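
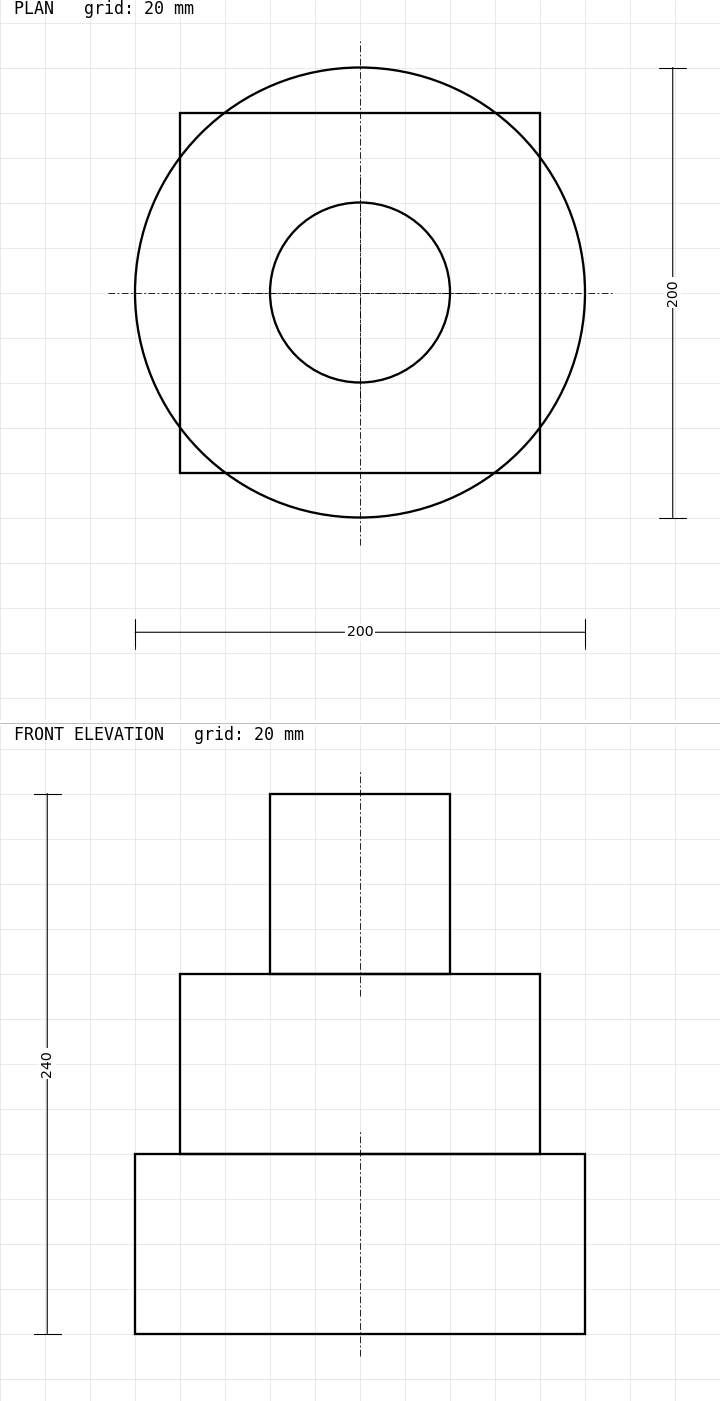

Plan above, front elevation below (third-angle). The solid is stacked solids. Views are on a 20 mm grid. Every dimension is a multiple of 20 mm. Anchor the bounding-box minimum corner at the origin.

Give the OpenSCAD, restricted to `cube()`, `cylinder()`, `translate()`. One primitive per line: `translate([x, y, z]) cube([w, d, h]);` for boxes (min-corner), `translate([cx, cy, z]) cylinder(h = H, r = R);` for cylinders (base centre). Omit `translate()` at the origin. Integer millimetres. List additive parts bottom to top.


translate([100, 100, 0]) cylinder(h = 80, r = 100);
translate([20, 20, 80]) cube([160, 160, 80]);
translate([100, 100, 160]) cylinder(h = 80, r = 40);


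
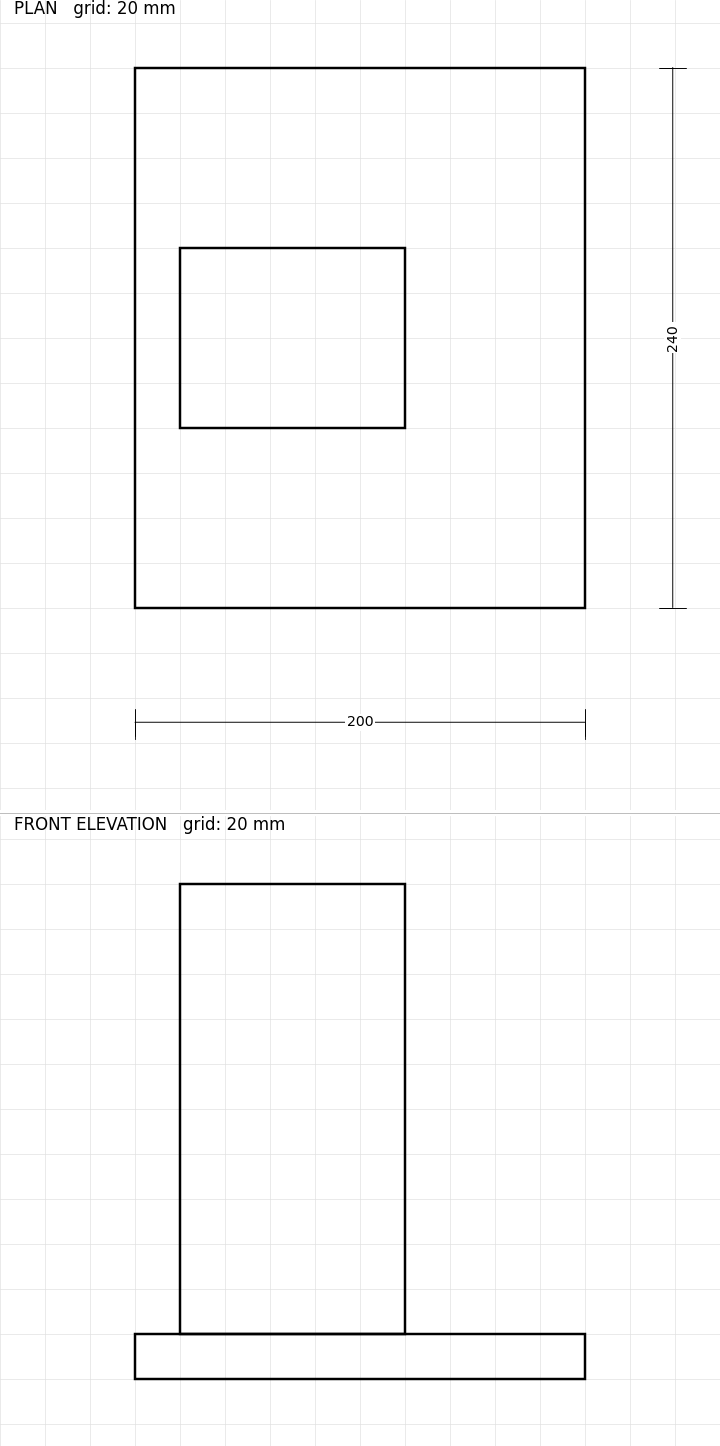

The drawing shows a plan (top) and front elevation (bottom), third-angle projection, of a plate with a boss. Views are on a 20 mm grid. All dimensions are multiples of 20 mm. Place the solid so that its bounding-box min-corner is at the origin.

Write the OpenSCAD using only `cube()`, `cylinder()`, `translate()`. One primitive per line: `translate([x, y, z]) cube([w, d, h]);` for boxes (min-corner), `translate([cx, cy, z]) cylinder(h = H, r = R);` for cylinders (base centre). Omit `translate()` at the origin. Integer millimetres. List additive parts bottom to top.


cube([200, 240, 20]);
translate([20, 80, 20]) cube([100, 80, 200]);


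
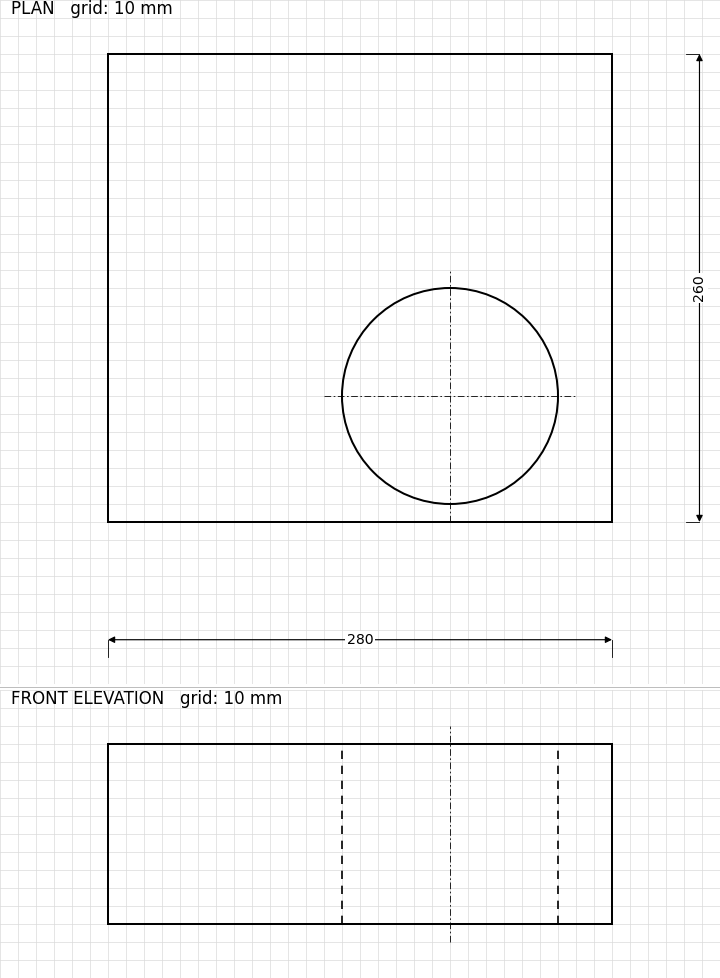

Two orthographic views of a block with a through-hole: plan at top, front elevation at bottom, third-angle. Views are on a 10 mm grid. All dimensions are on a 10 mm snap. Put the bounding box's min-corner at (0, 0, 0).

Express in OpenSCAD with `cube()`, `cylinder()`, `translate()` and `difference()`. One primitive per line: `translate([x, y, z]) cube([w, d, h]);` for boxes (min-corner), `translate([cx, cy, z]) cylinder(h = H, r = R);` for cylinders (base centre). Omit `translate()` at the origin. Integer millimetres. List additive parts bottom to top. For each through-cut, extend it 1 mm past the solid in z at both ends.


difference() {
  cube([280, 260, 100]);
  translate([190, 70, -1]) cylinder(h = 102, r = 60);
}


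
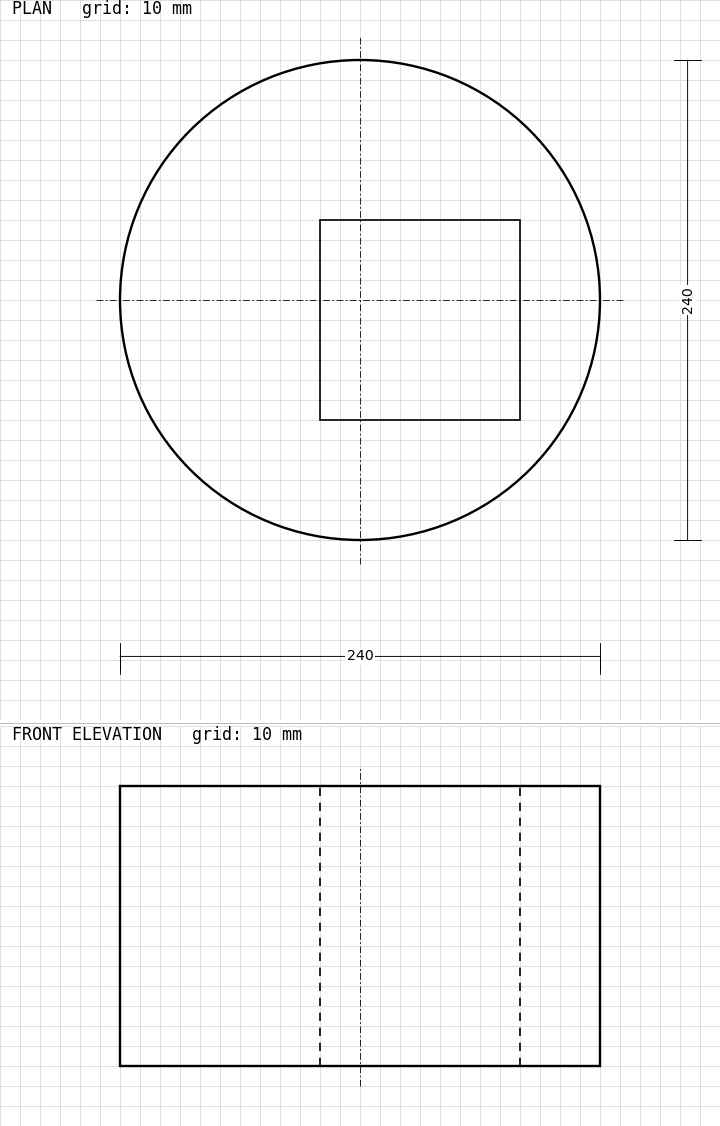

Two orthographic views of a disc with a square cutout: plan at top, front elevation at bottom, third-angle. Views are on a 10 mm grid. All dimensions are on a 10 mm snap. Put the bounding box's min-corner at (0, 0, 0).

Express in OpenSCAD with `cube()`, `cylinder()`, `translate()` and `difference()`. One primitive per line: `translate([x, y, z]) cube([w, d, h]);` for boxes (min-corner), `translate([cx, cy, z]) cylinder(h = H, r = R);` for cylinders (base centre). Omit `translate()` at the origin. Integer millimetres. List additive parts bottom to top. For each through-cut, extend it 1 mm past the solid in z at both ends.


difference() {
  translate([120, 120, 0]) cylinder(h = 140, r = 120);
  translate([100, 60, -1]) cube([100, 100, 142]);
}


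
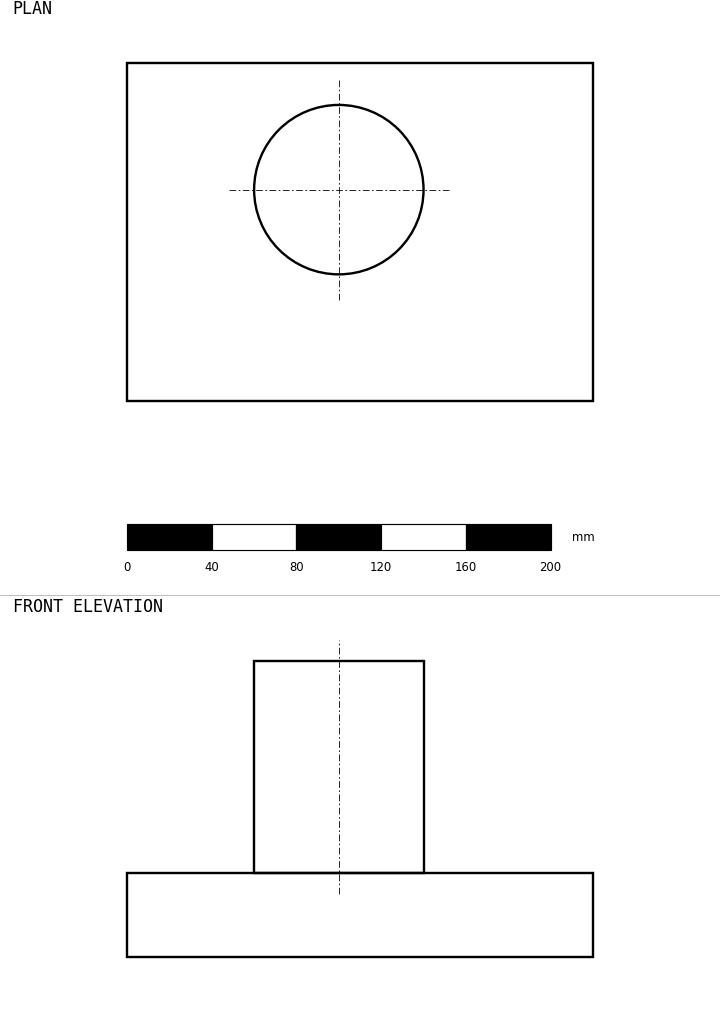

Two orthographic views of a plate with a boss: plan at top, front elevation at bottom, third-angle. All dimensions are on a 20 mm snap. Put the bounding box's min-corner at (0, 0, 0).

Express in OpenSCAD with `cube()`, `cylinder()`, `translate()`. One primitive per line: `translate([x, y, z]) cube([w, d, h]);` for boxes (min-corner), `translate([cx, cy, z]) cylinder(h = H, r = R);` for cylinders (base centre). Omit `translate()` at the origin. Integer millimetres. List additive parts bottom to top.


cube([220, 160, 40]);
translate([100, 100, 40]) cylinder(h = 100, r = 40);


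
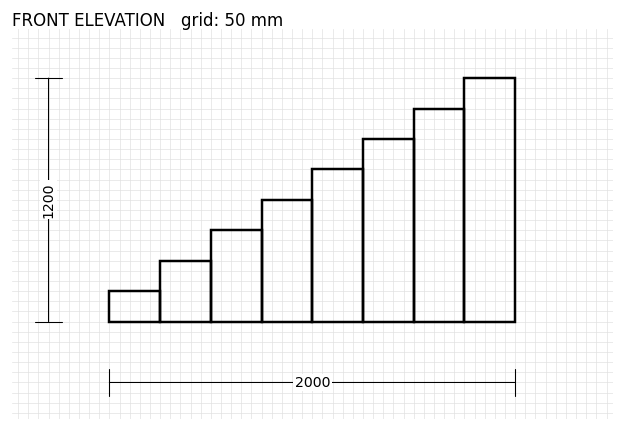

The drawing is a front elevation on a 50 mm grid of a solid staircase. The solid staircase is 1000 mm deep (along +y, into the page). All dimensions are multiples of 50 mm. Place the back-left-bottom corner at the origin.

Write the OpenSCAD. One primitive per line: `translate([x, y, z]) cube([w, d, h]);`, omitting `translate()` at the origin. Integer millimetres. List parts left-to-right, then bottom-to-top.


cube([250, 1000, 150]);
translate([250, 0, 0]) cube([250, 1000, 300]);
translate([500, 0, 0]) cube([250, 1000, 450]);
translate([750, 0, 0]) cube([250, 1000, 600]);
translate([1000, 0, 0]) cube([250, 1000, 750]);
translate([1250, 0, 0]) cube([250, 1000, 900]);
translate([1500, 0, 0]) cube([250, 1000, 1050]);
translate([1750, 0, 0]) cube([250, 1000, 1200]);


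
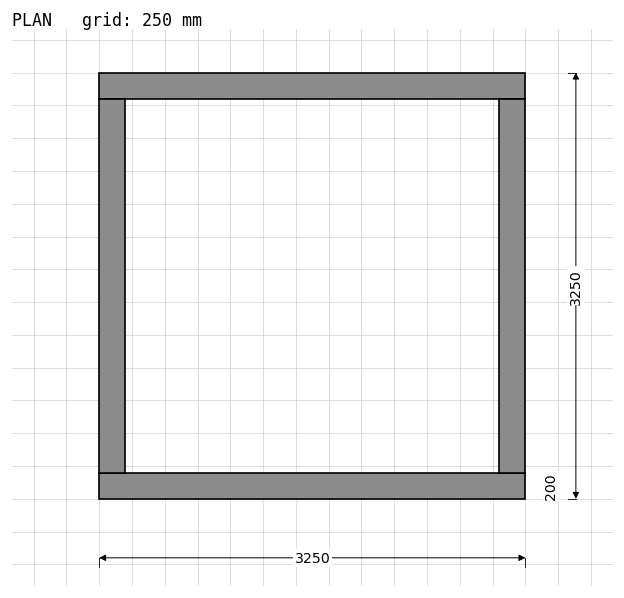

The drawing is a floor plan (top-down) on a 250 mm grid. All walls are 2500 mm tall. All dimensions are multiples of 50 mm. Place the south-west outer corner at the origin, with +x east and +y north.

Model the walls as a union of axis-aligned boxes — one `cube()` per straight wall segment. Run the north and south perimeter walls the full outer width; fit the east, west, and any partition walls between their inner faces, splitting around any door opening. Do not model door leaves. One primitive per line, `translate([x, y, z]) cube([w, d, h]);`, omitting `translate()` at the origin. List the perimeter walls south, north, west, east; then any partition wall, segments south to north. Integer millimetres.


cube([3250, 200, 2500]);
translate([0, 3050, 0]) cube([3250, 200, 2500]);
translate([0, 200, 0]) cube([200, 2850, 2500]);
translate([3050, 200, 0]) cube([200, 2850, 2500]);


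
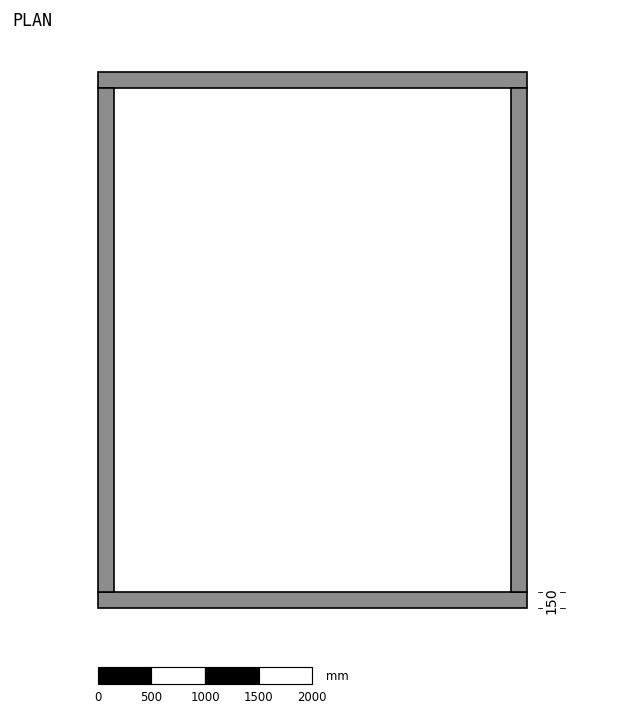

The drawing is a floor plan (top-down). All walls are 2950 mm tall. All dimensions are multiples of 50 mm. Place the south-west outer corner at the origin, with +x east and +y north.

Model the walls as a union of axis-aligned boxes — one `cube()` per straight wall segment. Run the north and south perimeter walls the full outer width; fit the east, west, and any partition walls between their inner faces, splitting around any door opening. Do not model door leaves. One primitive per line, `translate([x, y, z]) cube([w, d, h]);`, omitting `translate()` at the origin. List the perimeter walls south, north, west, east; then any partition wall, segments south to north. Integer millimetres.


cube([4000, 150, 2950]);
translate([0, 4850, 0]) cube([4000, 150, 2950]);
translate([0, 150, 0]) cube([150, 4700, 2950]);
translate([3850, 150, 0]) cube([150, 4700, 2950]);


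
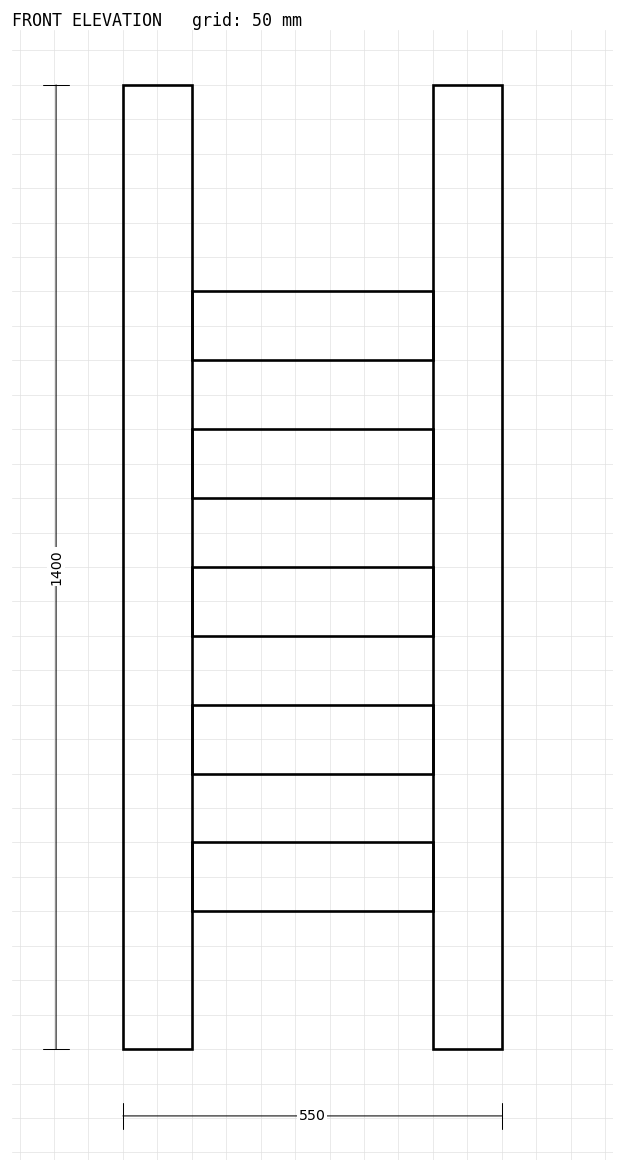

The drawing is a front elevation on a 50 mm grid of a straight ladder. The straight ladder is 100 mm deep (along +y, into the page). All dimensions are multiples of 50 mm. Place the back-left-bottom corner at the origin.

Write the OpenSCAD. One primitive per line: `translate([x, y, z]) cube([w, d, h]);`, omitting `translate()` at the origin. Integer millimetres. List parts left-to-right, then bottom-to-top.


cube([100, 100, 1400]);
translate([100, 0, 200]) cube([350, 100, 100]);
translate([100, 0, 400]) cube([350, 100, 100]);
translate([100, 0, 600]) cube([350, 100, 100]);
translate([100, 0, 800]) cube([350, 100, 100]);
translate([100, 0, 1000]) cube([350, 100, 100]);
translate([450, 0, 0]) cube([100, 100, 1400]);


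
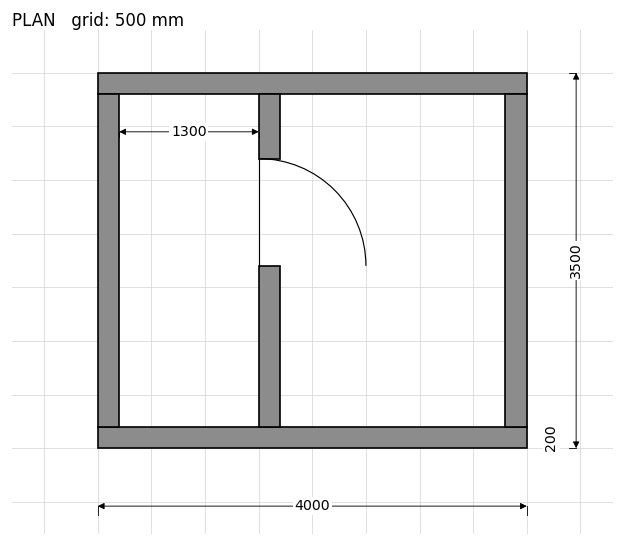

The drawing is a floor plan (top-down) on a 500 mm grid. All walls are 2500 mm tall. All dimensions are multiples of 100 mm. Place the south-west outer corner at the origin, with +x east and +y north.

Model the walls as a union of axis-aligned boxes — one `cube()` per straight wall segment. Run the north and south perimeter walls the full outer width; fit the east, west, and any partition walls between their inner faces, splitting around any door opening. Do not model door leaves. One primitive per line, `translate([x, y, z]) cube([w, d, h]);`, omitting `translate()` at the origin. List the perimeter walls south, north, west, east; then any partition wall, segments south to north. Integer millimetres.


cube([4000, 200, 2500]);
translate([0, 3300, 0]) cube([4000, 200, 2500]);
translate([0, 200, 0]) cube([200, 3100, 2500]);
translate([3800, 200, 0]) cube([200, 3100, 2500]);
translate([1500, 200, 0]) cube([200, 1500, 2500]);
translate([1500, 2700, 0]) cube([200, 600, 2500]);


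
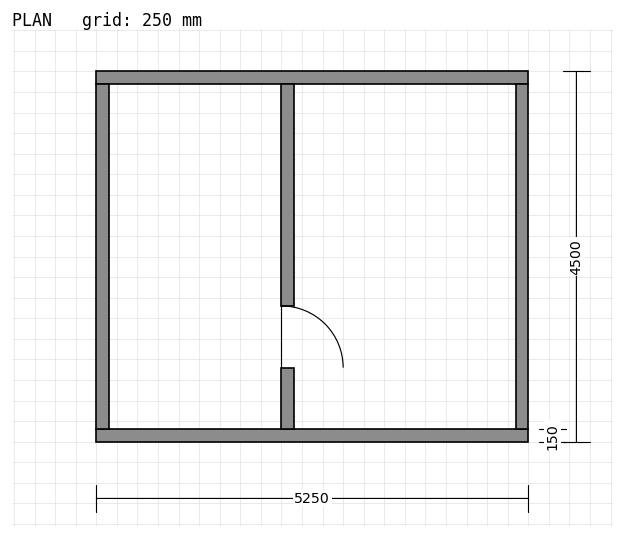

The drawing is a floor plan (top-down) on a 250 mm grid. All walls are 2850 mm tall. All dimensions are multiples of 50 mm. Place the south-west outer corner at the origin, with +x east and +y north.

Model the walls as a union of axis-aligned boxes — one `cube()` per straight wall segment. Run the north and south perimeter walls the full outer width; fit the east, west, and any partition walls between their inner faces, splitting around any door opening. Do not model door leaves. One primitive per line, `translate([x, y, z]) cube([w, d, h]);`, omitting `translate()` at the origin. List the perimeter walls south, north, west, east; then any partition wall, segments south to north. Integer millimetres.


cube([5250, 150, 2850]);
translate([0, 4350, 0]) cube([5250, 150, 2850]);
translate([0, 150, 0]) cube([150, 4200, 2850]);
translate([5100, 150, 0]) cube([150, 4200, 2850]);
translate([2250, 150, 0]) cube([150, 750, 2850]);
translate([2250, 1650, 0]) cube([150, 2700, 2850]);


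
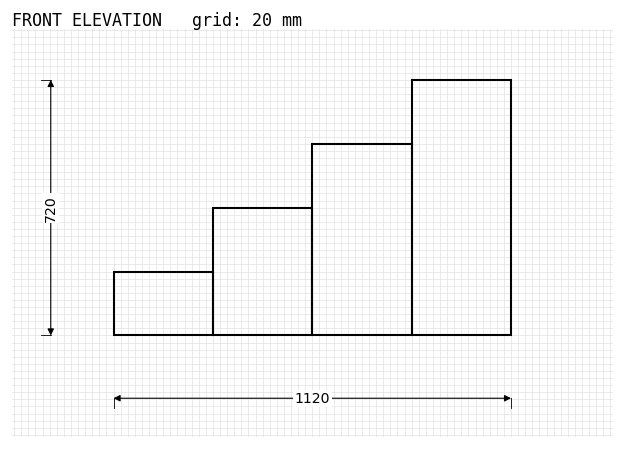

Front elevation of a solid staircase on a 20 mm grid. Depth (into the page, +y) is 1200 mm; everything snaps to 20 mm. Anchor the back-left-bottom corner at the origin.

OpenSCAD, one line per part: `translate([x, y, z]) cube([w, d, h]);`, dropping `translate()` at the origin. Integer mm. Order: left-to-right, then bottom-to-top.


cube([280, 1200, 180]);
translate([280, 0, 0]) cube([280, 1200, 360]);
translate([560, 0, 0]) cube([280, 1200, 540]);
translate([840, 0, 0]) cube([280, 1200, 720]);


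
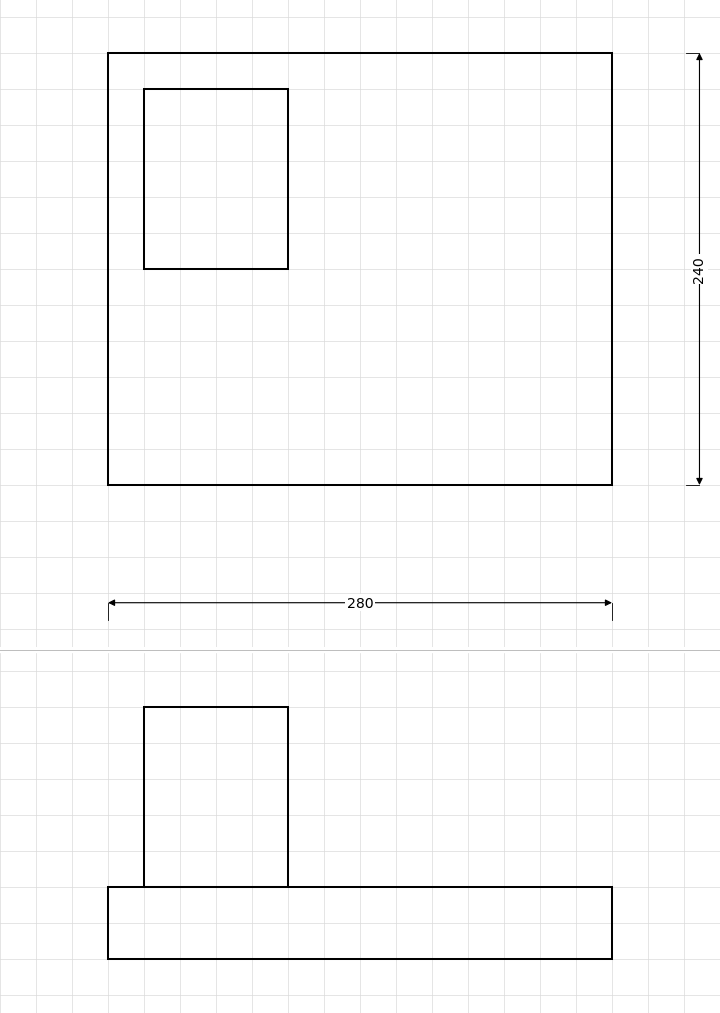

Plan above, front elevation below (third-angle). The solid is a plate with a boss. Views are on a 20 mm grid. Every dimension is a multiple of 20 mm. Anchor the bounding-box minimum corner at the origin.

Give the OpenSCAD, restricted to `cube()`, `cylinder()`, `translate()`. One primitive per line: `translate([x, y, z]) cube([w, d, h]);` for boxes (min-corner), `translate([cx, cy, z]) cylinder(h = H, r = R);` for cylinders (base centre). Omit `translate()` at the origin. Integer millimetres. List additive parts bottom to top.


cube([280, 240, 40]);
translate([20, 120, 40]) cube([80, 100, 100]);


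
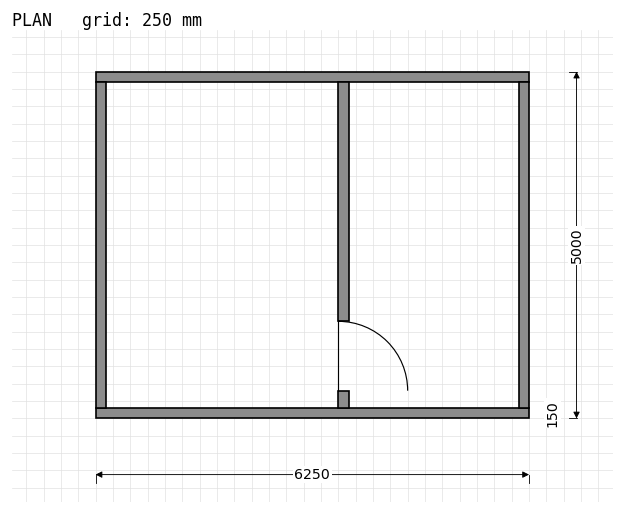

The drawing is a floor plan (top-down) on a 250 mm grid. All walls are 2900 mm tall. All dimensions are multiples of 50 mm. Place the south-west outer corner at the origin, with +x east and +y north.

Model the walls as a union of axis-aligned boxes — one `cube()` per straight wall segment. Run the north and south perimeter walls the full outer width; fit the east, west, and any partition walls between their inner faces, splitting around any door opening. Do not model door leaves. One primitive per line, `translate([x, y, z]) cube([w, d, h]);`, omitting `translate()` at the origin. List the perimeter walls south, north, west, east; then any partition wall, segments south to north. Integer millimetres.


cube([6250, 150, 2900]);
translate([0, 4850, 0]) cube([6250, 150, 2900]);
translate([0, 150, 0]) cube([150, 4700, 2900]);
translate([6100, 150, 0]) cube([150, 4700, 2900]);
translate([3500, 150, 0]) cube([150, 250, 2900]);
translate([3500, 1400, 0]) cube([150, 3450, 2900]);


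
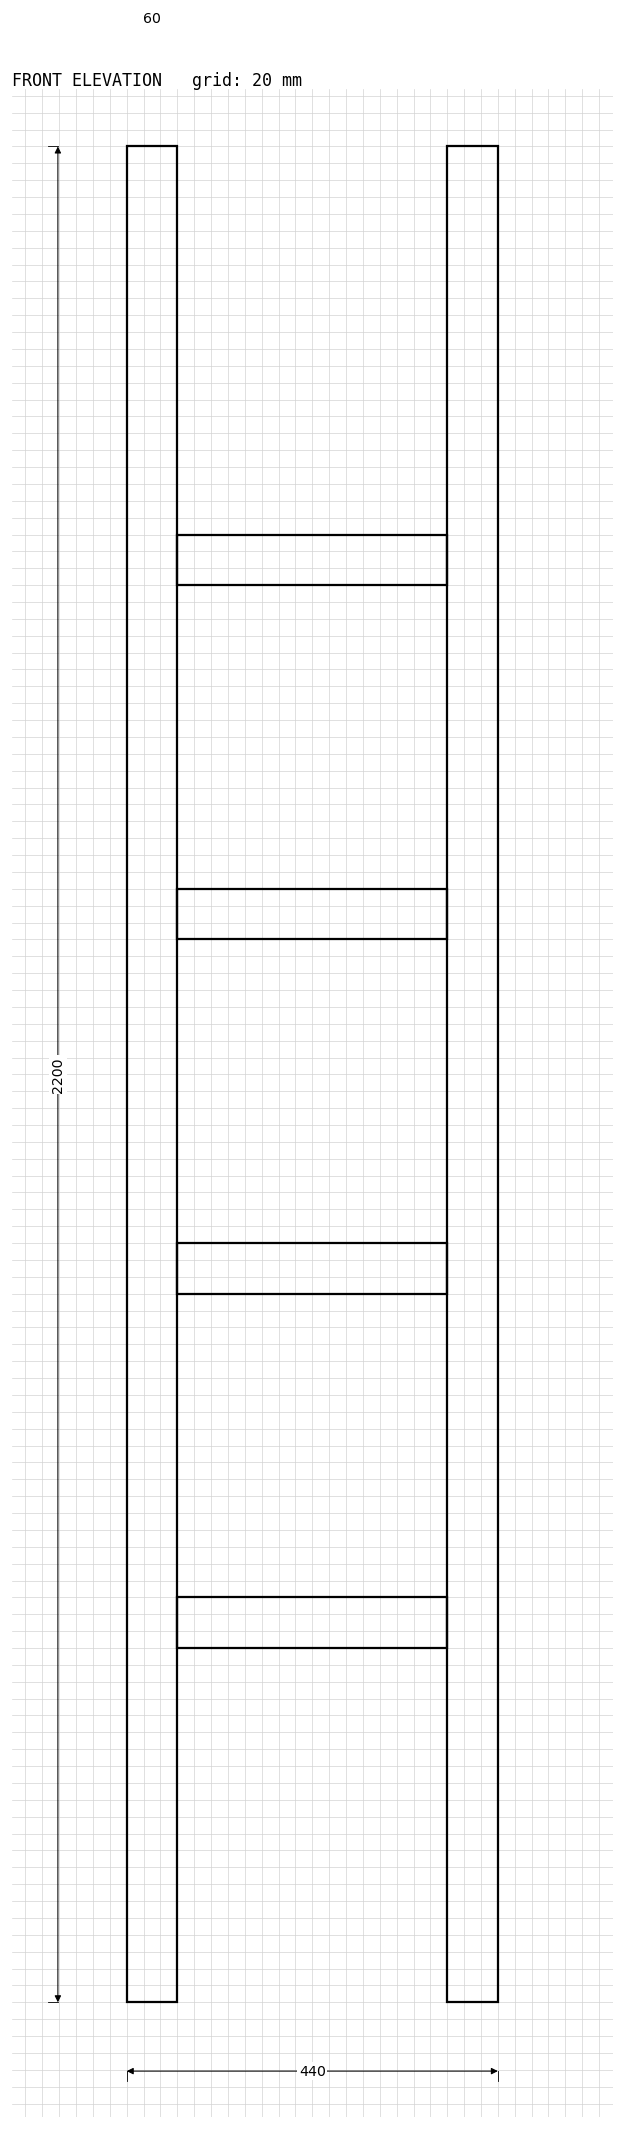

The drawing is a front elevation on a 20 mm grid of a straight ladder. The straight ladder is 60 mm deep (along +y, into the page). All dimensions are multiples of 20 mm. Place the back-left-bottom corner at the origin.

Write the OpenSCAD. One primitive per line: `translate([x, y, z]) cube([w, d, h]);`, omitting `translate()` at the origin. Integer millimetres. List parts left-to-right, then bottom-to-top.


cube([60, 60, 2200]);
translate([60, 0, 420]) cube([320, 60, 60]);
translate([60, 0, 840]) cube([320, 60, 60]);
translate([60, 0, 1260]) cube([320, 60, 60]);
translate([60, 0, 1680]) cube([320, 60, 60]);
translate([380, 0, 0]) cube([60, 60, 2200]);


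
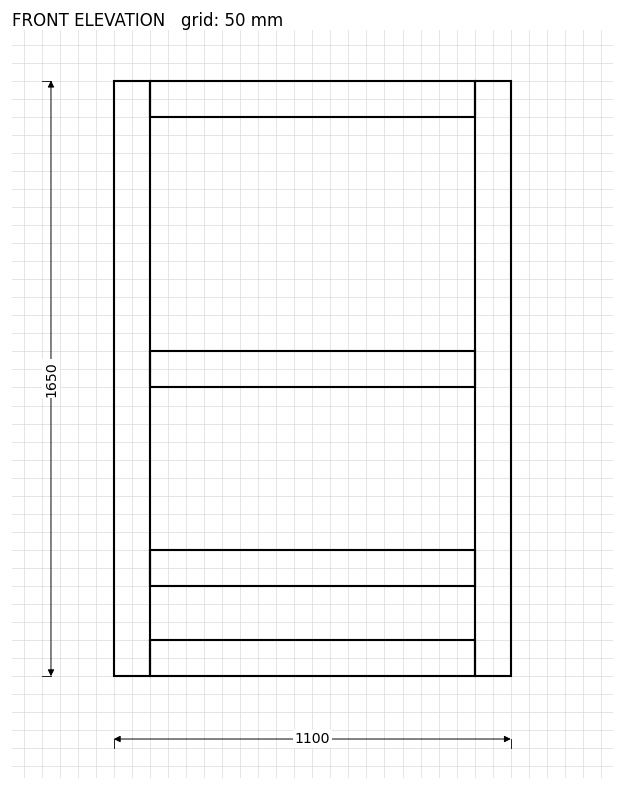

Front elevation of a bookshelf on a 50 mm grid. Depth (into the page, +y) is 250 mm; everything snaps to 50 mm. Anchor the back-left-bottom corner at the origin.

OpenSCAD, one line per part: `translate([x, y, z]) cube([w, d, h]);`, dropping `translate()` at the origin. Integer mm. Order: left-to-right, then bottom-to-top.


cube([100, 250, 1650]);
translate([100, 0, 0]) cube([900, 250, 100]);
translate([100, 0, 250]) cube([900, 250, 100]);
translate([100, 0, 800]) cube([900, 250, 100]);
translate([100, 0, 1550]) cube([900, 250, 100]);
translate([1000, 0, 0]) cube([100, 250, 1650]);


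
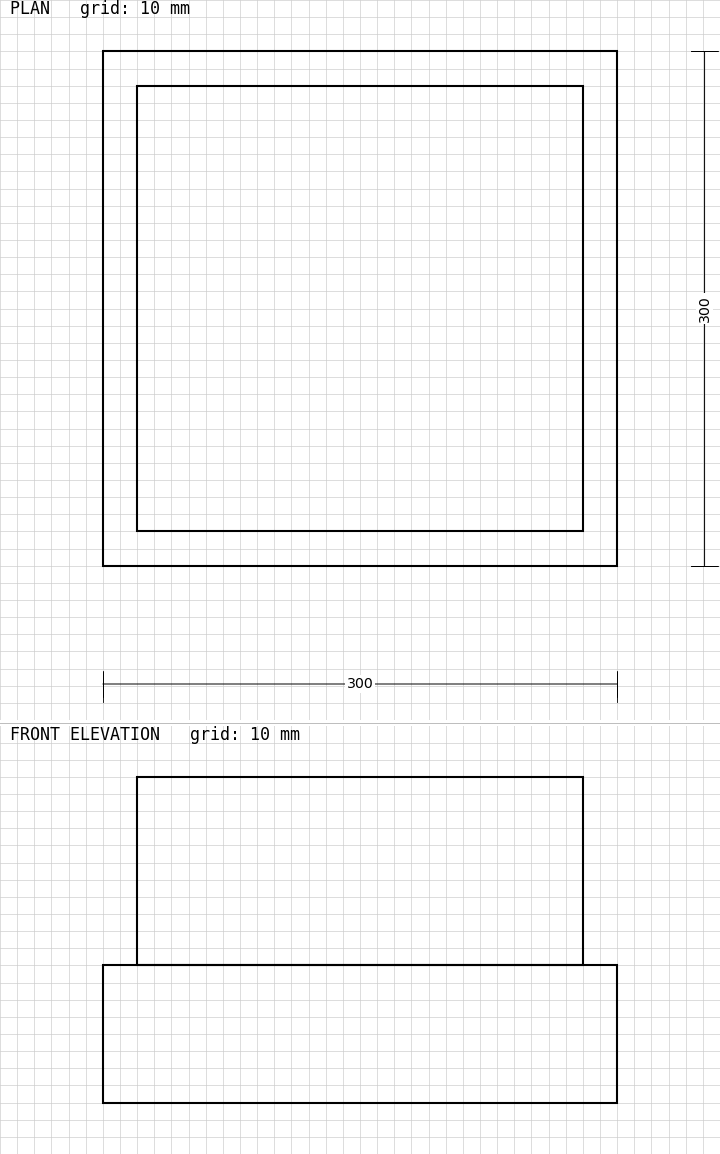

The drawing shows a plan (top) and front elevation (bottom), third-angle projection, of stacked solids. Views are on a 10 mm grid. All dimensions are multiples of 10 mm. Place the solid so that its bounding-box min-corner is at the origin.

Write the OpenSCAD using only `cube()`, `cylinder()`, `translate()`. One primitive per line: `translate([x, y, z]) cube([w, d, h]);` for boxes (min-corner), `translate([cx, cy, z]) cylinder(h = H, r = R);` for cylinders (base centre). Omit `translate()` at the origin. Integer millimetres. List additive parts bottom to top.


cube([300, 300, 80]);
translate([20, 20, 80]) cube([260, 260, 110]);


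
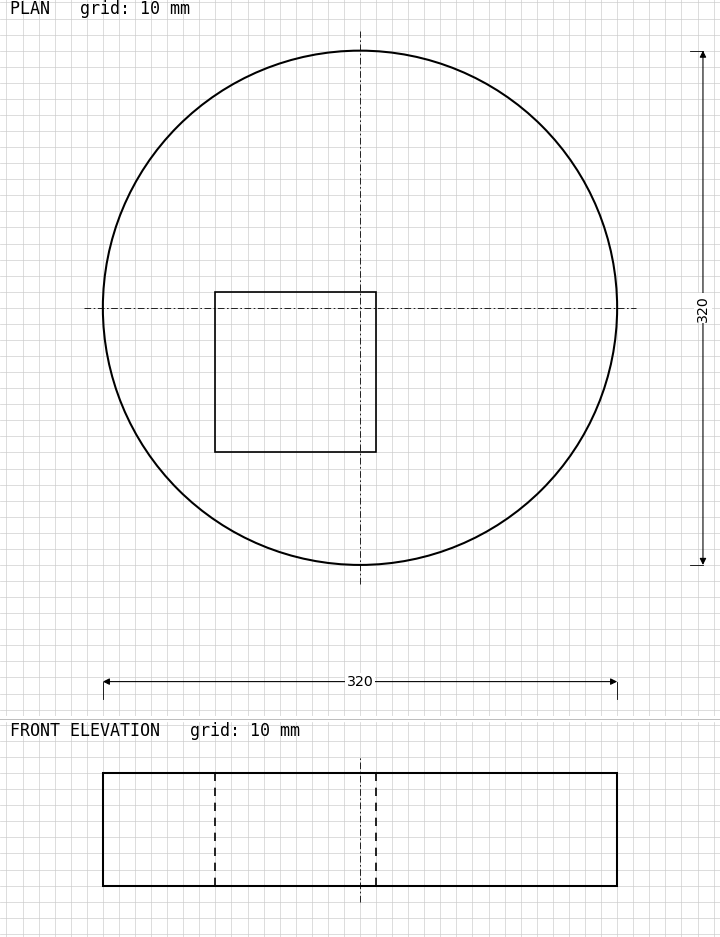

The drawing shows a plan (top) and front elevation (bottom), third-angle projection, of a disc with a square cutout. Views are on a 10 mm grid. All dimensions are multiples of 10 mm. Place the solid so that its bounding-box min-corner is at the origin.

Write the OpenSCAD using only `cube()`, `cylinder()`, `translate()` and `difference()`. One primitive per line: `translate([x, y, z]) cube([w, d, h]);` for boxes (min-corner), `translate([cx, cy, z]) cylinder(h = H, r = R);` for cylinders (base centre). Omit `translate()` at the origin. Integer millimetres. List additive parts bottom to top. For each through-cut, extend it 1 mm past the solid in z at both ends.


difference() {
  translate([160, 160, 0]) cylinder(h = 70, r = 160);
  translate([70, 70, -1]) cube([100, 100, 72]);
}


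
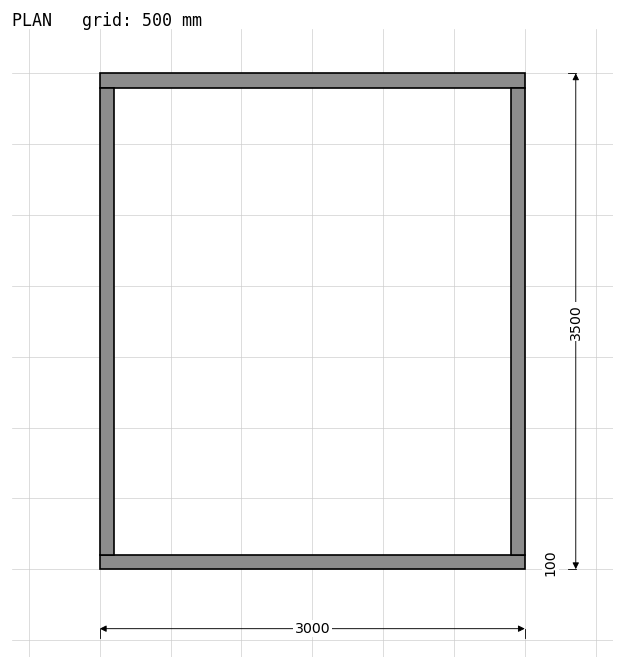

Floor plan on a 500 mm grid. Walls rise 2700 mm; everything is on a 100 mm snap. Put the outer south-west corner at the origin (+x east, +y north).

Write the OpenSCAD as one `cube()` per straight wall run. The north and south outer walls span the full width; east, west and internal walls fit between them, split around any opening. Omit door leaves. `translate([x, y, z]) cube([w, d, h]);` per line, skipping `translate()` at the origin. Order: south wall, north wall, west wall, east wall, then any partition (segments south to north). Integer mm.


cube([3000, 100, 2700]);
translate([0, 3400, 0]) cube([3000, 100, 2700]);
translate([0, 100, 0]) cube([100, 3300, 2700]);
translate([2900, 100, 0]) cube([100, 3300, 2700]);


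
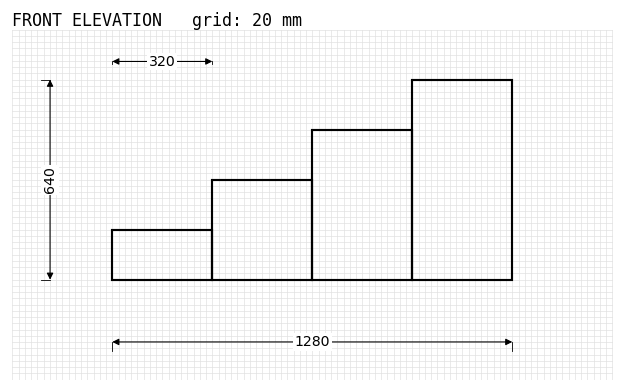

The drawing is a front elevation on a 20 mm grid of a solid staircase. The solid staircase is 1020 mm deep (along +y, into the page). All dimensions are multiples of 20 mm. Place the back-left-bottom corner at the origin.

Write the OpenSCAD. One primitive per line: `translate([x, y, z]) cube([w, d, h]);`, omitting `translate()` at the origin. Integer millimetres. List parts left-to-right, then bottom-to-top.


cube([320, 1020, 160]);
translate([320, 0, 0]) cube([320, 1020, 320]);
translate([640, 0, 0]) cube([320, 1020, 480]);
translate([960, 0, 0]) cube([320, 1020, 640]);


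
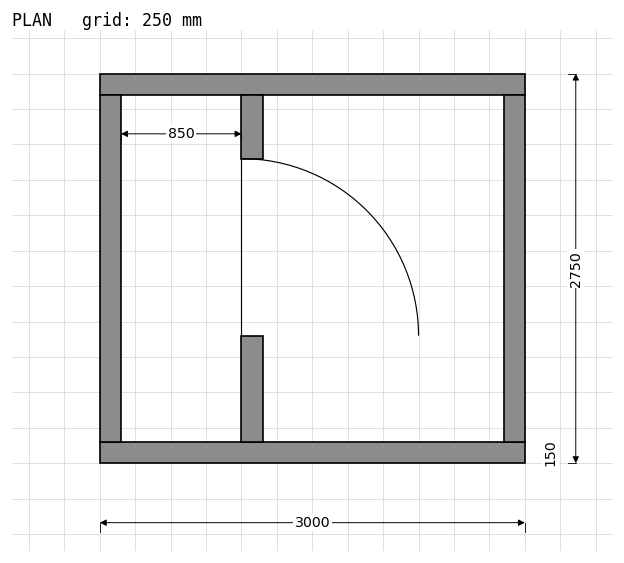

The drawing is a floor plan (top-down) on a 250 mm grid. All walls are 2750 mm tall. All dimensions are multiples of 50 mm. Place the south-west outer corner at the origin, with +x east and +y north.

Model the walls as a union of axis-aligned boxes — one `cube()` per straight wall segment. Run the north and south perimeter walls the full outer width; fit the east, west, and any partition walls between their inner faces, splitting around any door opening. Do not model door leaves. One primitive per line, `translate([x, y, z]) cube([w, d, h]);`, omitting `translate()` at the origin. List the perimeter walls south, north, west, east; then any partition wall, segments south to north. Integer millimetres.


cube([3000, 150, 2750]);
translate([0, 2600, 0]) cube([3000, 150, 2750]);
translate([0, 150, 0]) cube([150, 2450, 2750]);
translate([2850, 150, 0]) cube([150, 2450, 2750]);
translate([1000, 150, 0]) cube([150, 750, 2750]);
translate([1000, 2150, 0]) cube([150, 450, 2750]);


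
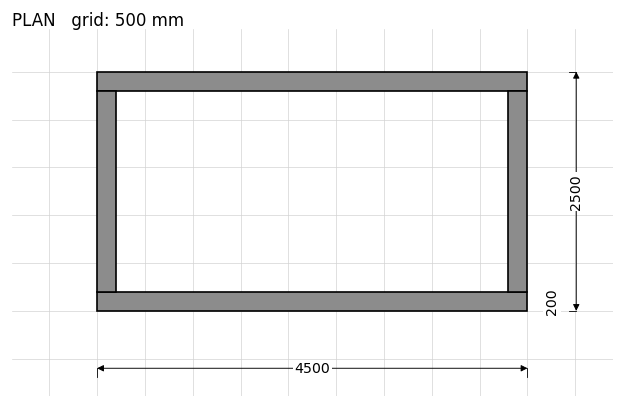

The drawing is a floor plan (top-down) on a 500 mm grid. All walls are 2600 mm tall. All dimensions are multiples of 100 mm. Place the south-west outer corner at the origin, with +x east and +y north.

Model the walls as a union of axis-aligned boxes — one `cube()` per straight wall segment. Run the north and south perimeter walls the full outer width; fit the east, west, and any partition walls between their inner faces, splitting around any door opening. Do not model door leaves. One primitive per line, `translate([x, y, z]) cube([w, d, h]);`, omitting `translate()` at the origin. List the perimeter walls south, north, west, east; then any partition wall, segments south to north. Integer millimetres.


cube([4500, 200, 2600]);
translate([0, 2300, 0]) cube([4500, 200, 2600]);
translate([0, 200, 0]) cube([200, 2100, 2600]);
translate([4300, 200, 0]) cube([200, 2100, 2600]);


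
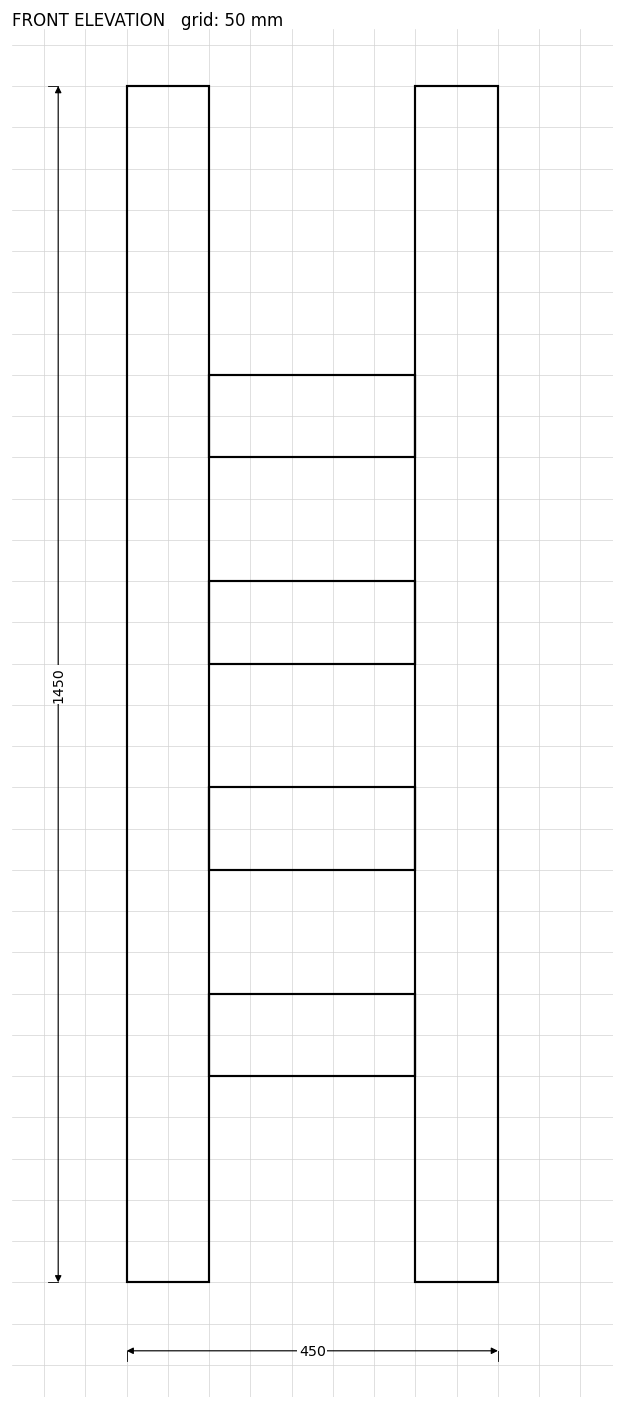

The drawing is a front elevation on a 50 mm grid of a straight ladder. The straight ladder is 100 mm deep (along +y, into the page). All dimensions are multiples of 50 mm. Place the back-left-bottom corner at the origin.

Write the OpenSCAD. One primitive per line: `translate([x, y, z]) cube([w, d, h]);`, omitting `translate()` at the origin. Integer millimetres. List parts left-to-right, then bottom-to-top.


cube([100, 100, 1450]);
translate([100, 0, 250]) cube([250, 100, 100]);
translate([100, 0, 500]) cube([250, 100, 100]);
translate([100, 0, 750]) cube([250, 100, 100]);
translate([100, 0, 1000]) cube([250, 100, 100]);
translate([350, 0, 0]) cube([100, 100, 1450]);


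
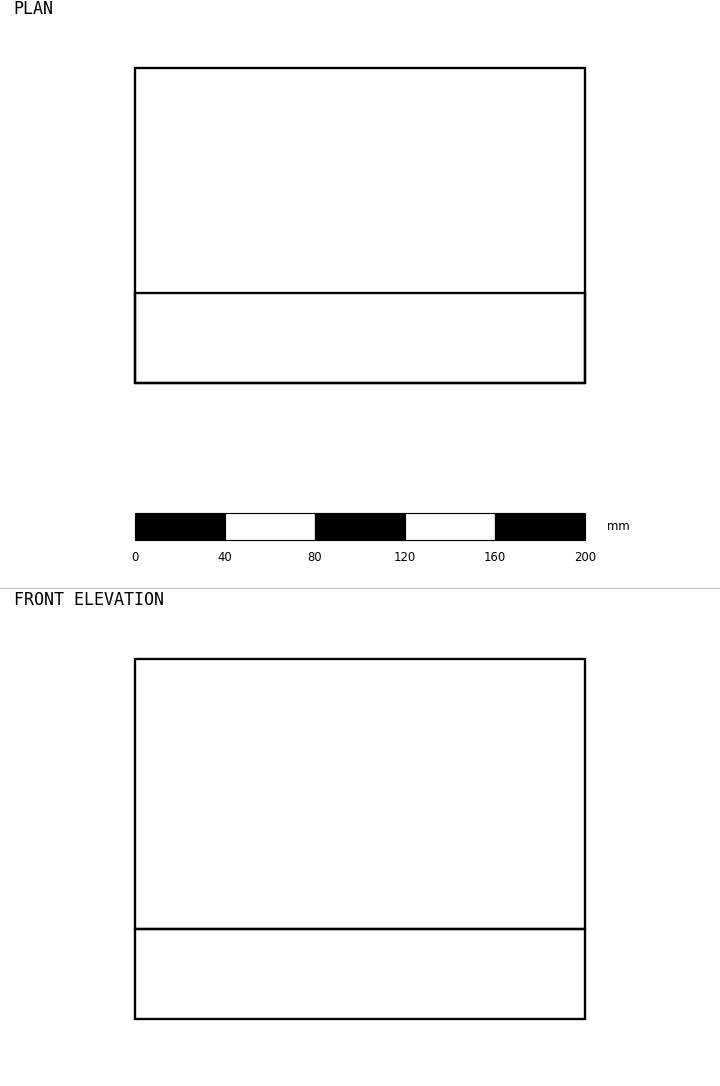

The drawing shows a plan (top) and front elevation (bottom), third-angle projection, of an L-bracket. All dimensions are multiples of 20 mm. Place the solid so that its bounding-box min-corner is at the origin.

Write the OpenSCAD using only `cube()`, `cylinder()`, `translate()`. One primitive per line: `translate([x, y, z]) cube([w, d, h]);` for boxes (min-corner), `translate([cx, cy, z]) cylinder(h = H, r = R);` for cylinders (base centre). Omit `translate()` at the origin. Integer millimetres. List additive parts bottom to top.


cube([200, 140, 40]);
translate([0, 0, 40]) cube([200, 40, 120]);


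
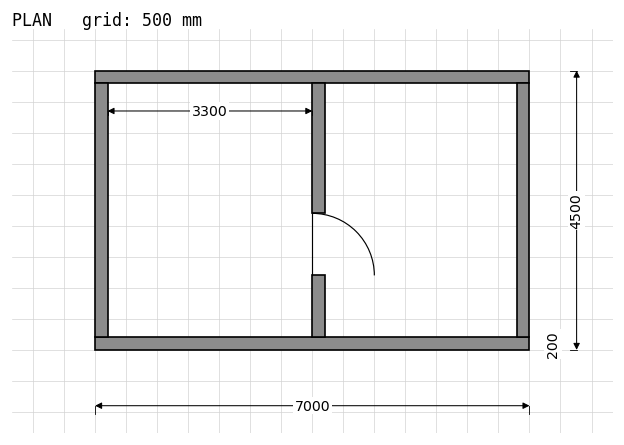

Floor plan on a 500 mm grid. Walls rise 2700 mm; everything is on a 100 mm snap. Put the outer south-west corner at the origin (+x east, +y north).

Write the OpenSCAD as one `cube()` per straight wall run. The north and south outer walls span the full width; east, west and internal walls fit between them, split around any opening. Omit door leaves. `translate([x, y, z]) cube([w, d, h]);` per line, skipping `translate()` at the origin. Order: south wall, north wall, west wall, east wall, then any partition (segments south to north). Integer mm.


cube([7000, 200, 2700]);
translate([0, 4300, 0]) cube([7000, 200, 2700]);
translate([0, 200, 0]) cube([200, 4100, 2700]);
translate([6800, 200, 0]) cube([200, 4100, 2700]);
translate([3500, 200, 0]) cube([200, 1000, 2700]);
translate([3500, 2200, 0]) cube([200, 2100, 2700]);


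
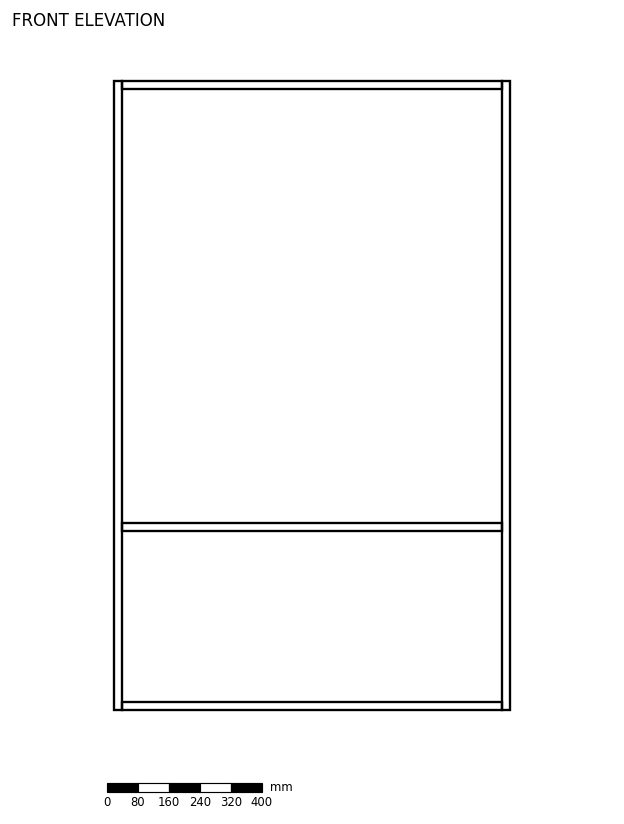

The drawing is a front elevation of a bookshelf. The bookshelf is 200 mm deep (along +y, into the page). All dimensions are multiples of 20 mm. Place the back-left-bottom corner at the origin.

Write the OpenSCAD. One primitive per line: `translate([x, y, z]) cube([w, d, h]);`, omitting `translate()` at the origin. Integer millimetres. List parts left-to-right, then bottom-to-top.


cube([20, 200, 1620]);
translate([20, 0, 0]) cube([980, 200, 20]);
translate([20, 0, 460]) cube([980, 200, 20]);
translate([20, 0, 1600]) cube([980, 200, 20]);
translate([1000, 0, 0]) cube([20, 200, 1620]);


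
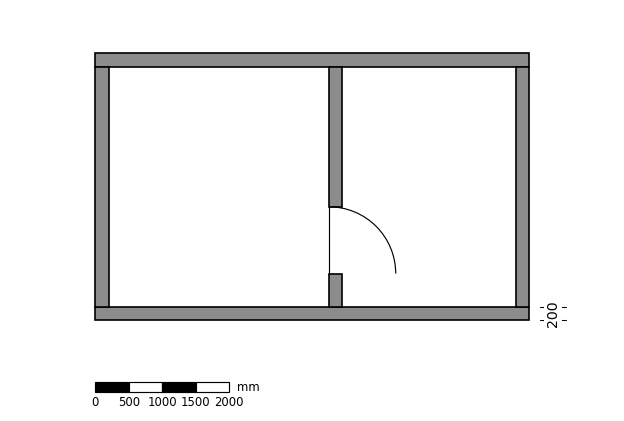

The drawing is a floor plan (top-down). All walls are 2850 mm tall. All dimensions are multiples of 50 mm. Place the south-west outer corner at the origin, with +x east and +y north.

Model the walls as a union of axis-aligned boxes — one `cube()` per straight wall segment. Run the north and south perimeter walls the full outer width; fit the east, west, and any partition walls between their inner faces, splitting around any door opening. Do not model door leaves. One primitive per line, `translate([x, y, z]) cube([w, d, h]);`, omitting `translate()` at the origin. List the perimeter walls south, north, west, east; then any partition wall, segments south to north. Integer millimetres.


cube([6500, 200, 2850]);
translate([0, 3800, 0]) cube([6500, 200, 2850]);
translate([0, 200, 0]) cube([200, 3600, 2850]);
translate([6300, 200, 0]) cube([200, 3600, 2850]);
translate([3500, 200, 0]) cube([200, 500, 2850]);
translate([3500, 1700, 0]) cube([200, 2100, 2850]);


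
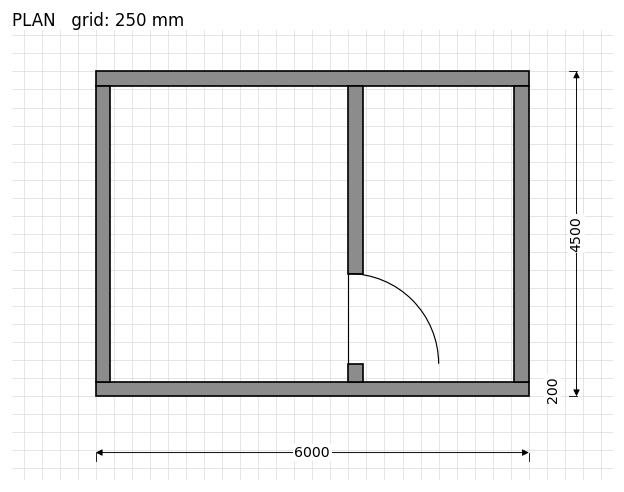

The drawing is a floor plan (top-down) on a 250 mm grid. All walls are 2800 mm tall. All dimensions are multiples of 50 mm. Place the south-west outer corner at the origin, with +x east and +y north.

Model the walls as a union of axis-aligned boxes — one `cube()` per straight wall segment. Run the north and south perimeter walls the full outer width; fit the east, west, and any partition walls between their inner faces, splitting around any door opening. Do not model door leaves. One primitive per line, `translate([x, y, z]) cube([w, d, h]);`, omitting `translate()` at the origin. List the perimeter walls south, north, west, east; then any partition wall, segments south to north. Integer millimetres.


cube([6000, 200, 2800]);
translate([0, 4300, 0]) cube([6000, 200, 2800]);
translate([0, 200, 0]) cube([200, 4100, 2800]);
translate([5800, 200, 0]) cube([200, 4100, 2800]);
translate([3500, 200, 0]) cube([200, 250, 2800]);
translate([3500, 1700, 0]) cube([200, 2600, 2800]);


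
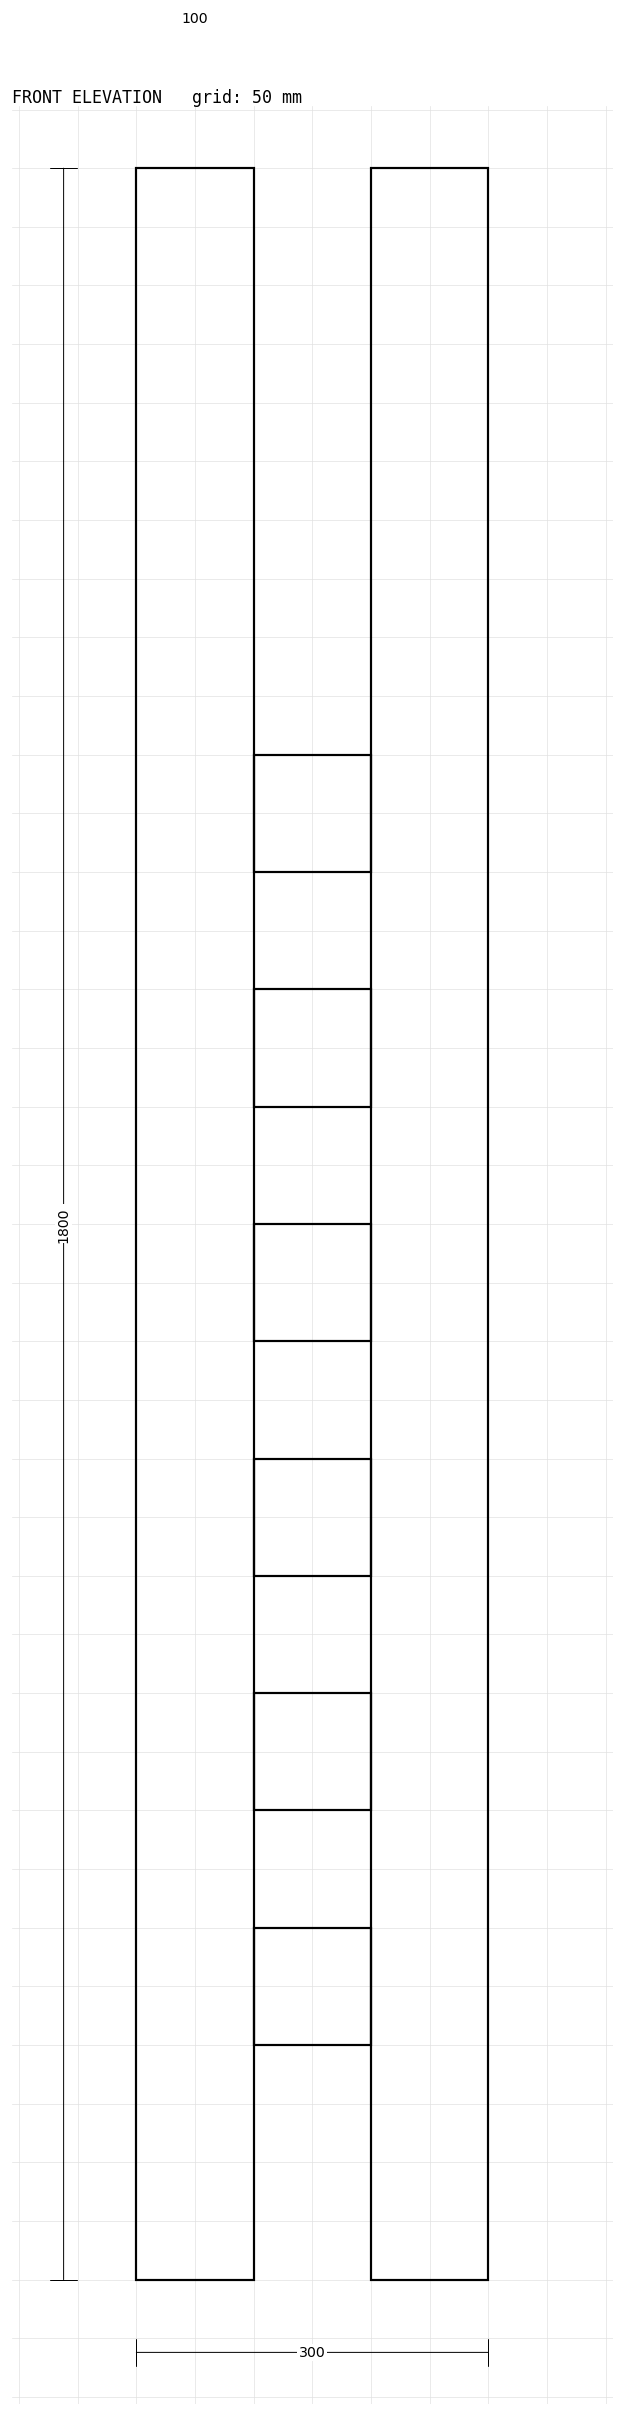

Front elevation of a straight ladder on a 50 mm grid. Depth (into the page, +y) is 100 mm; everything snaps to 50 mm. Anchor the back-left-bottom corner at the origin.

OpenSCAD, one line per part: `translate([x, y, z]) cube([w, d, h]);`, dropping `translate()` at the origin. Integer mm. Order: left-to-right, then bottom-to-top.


cube([100, 100, 1800]);
translate([100, 0, 200]) cube([100, 100, 100]);
translate([100, 0, 400]) cube([100, 100, 100]);
translate([100, 0, 600]) cube([100, 100, 100]);
translate([100, 0, 800]) cube([100, 100, 100]);
translate([100, 0, 1000]) cube([100, 100, 100]);
translate([100, 0, 1200]) cube([100, 100, 100]);
translate([200, 0, 0]) cube([100, 100, 1800]);


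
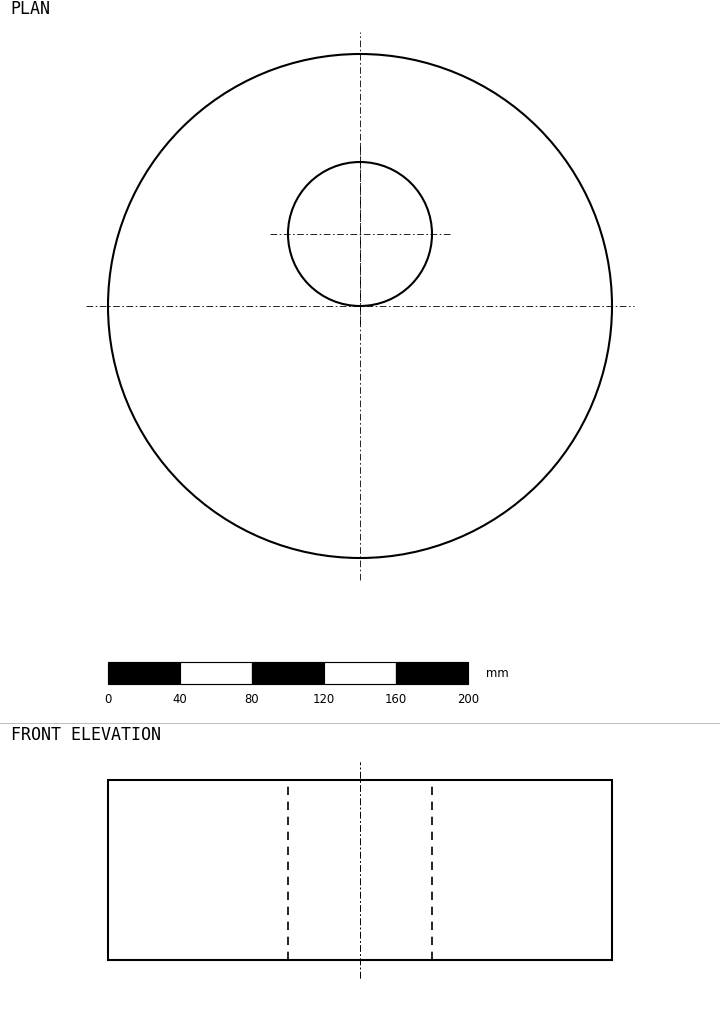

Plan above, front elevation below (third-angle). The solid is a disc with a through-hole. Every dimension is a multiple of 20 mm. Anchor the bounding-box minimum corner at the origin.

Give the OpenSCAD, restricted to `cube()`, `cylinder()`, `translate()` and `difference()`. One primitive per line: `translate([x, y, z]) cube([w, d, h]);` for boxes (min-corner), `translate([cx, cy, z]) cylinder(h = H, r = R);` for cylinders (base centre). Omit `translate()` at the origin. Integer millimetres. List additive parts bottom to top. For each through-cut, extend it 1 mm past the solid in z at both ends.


difference() {
  translate([140, 140, 0]) cylinder(h = 100, r = 140);
  translate([140, 180, -1]) cylinder(h = 102, r = 40);
}


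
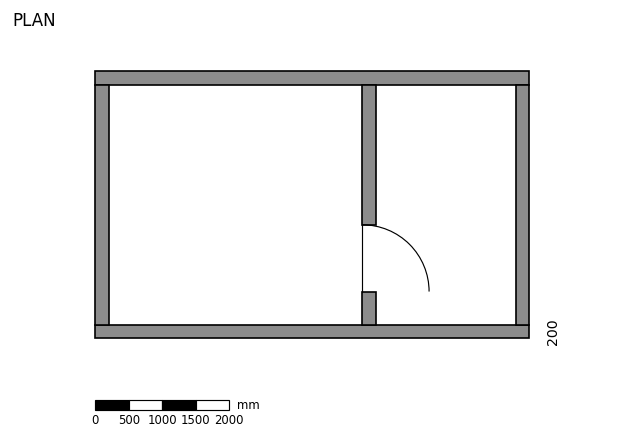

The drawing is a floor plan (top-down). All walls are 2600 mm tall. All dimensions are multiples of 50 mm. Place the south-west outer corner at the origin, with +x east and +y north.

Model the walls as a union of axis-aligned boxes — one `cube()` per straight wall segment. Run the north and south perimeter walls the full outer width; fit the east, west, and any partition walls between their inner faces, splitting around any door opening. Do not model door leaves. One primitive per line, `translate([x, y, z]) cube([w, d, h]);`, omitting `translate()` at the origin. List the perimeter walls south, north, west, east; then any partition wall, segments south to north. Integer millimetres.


cube([6500, 200, 2600]);
translate([0, 3800, 0]) cube([6500, 200, 2600]);
translate([0, 200, 0]) cube([200, 3600, 2600]);
translate([6300, 200, 0]) cube([200, 3600, 2600]);
translate([4000, 200, 0]) cube([200, 500, 2600]);
translate([4000, 1700, 0]) cube([200, 2100, 2600]);


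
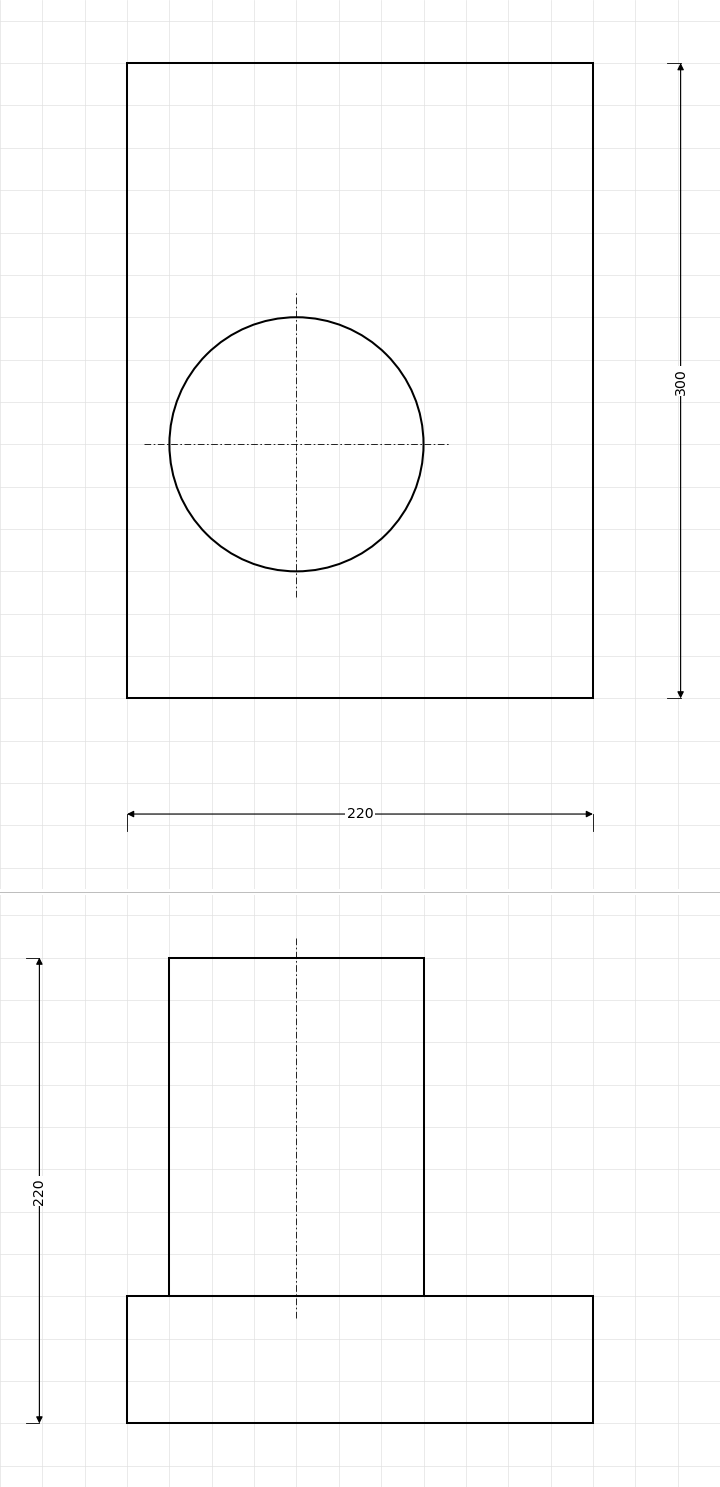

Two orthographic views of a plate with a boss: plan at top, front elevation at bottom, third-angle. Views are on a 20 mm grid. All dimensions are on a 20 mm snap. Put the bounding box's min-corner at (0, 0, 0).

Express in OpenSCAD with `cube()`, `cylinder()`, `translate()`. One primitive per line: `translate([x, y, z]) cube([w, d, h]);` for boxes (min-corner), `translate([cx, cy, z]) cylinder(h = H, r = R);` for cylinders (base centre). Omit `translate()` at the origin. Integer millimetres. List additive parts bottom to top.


cube([220, 300, 60]);
translate([80, 120, 60]) cylinder(h = 160, r = 60);


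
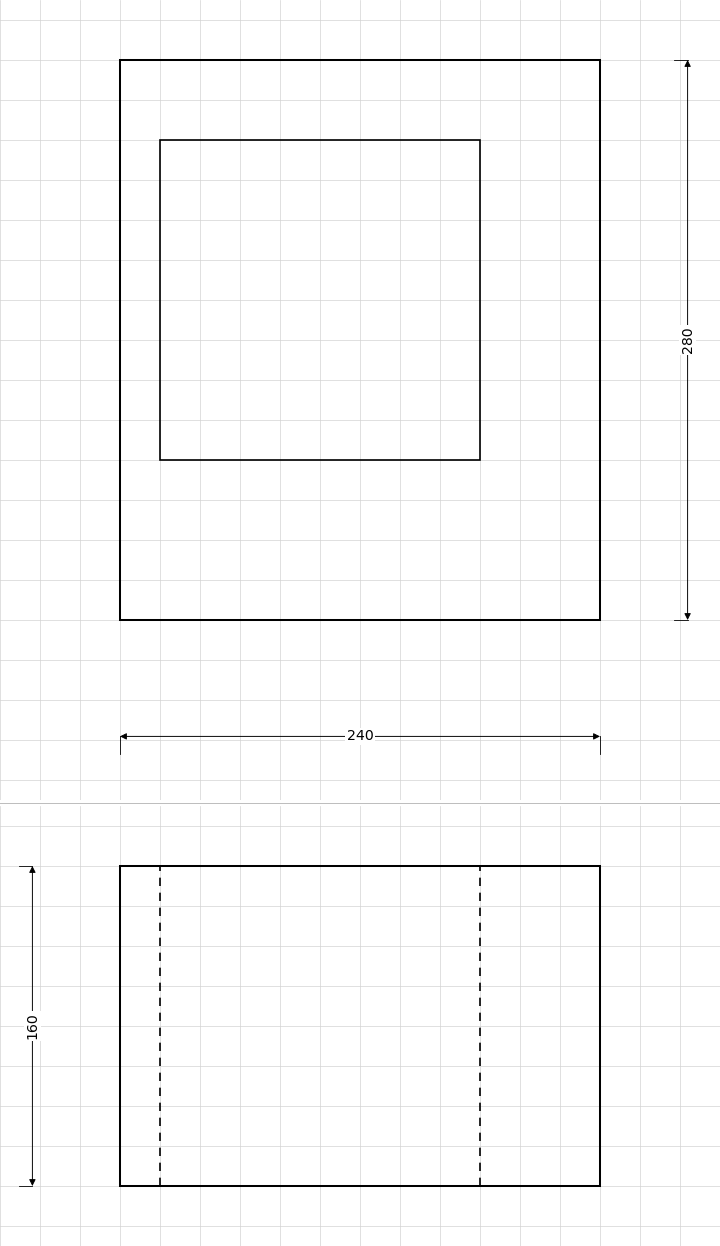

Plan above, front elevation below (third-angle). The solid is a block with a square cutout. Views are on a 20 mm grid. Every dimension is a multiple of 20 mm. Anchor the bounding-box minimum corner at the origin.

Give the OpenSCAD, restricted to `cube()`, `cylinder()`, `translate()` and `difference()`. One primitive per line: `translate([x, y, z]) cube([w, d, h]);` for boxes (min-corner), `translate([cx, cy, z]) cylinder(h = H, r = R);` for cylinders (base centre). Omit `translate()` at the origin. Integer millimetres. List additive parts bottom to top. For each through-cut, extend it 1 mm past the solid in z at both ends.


difference() {
  cube([240, 280, 160]);
  translate([20, 80, -1]) cube([160, 160, 162]);
}


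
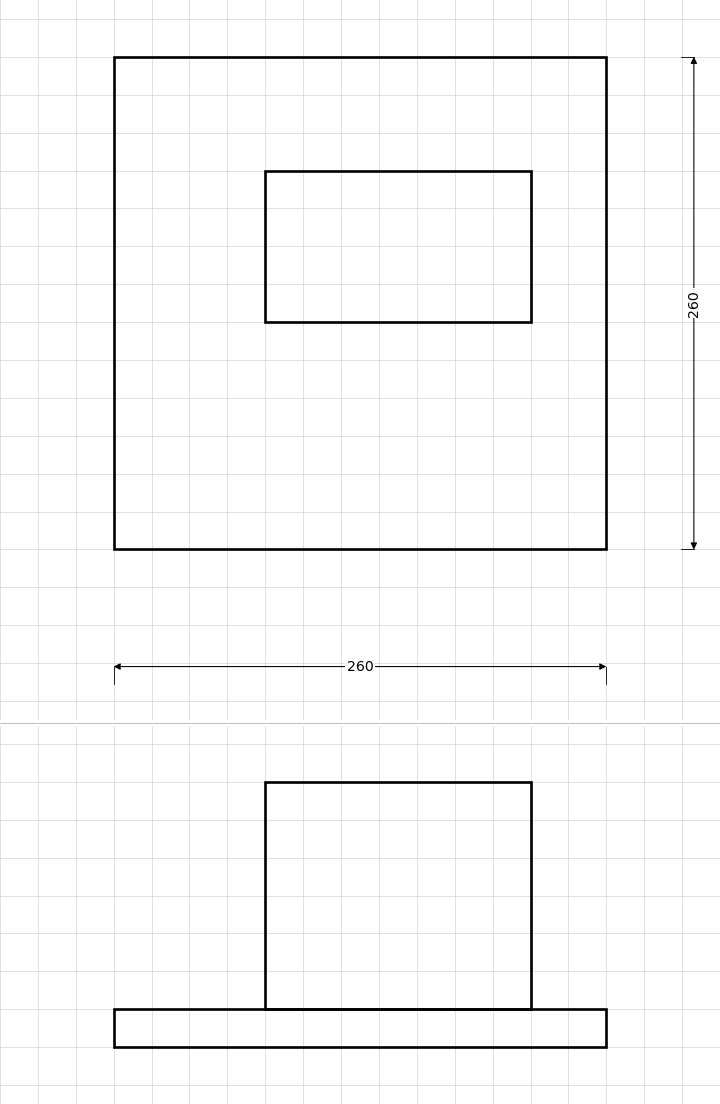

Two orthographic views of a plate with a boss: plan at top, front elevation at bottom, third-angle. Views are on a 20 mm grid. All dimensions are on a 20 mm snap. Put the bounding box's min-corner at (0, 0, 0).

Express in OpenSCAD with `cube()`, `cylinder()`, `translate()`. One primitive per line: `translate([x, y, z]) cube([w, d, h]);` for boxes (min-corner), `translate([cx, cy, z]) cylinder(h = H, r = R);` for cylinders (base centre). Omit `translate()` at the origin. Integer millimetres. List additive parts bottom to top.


cube([260, 260, 20]);
translate([80, 120, 20]) cube([140, 80, 120]);


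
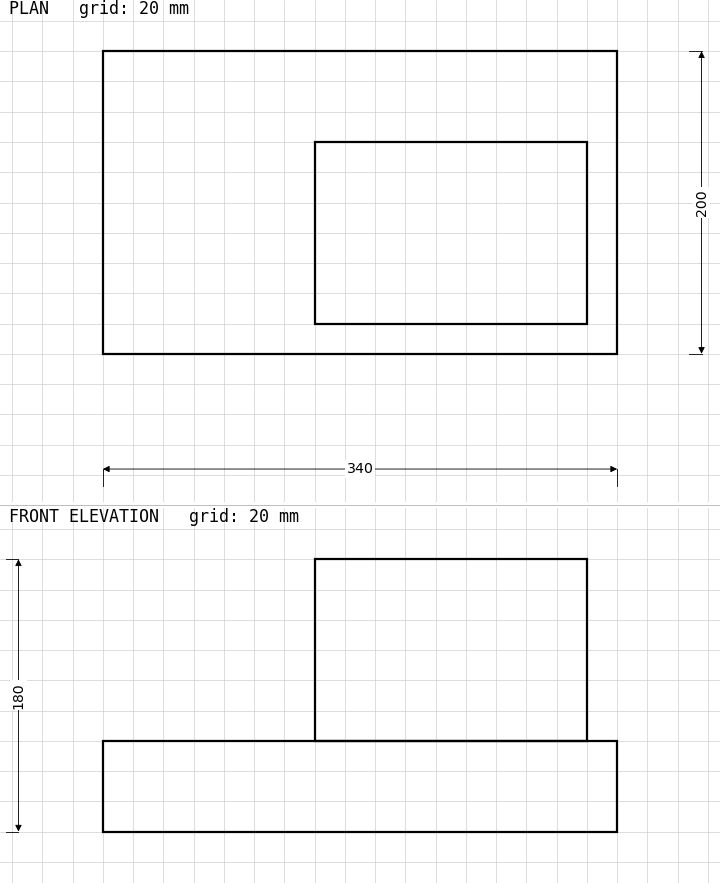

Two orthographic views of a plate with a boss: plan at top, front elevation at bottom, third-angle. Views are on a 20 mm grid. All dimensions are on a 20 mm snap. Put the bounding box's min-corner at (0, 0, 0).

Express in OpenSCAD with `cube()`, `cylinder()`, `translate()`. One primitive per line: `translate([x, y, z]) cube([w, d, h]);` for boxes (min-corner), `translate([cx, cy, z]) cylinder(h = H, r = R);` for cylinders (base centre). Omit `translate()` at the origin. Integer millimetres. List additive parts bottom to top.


cube([340, 200, 60]);
translate([140, 20, 60]) cube([180, 120, 120]);
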